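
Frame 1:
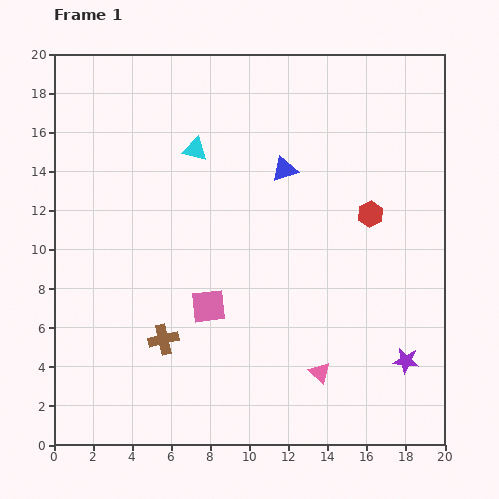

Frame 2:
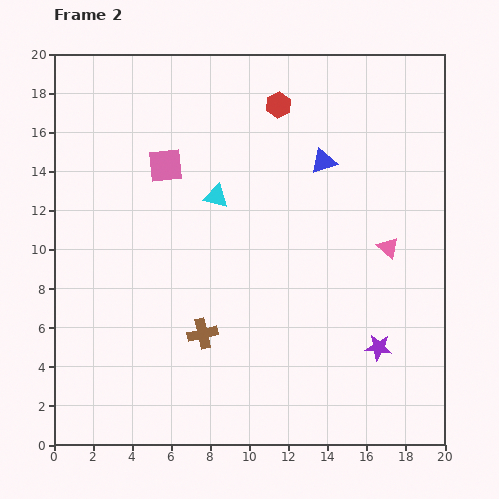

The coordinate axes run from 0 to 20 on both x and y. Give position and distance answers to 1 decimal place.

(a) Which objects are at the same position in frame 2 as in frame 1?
none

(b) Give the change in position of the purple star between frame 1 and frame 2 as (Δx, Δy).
(-1.4, 0.7)

The purple star was at (18.0, 4.3) in frame 1 and (16.6, 5.0) in frame 2.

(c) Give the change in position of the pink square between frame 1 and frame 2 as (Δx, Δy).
(-2.2, 7.2)

The pink square was at (7.9, 7.1) in frame 1 and (5.7, 14.3) in frame 2.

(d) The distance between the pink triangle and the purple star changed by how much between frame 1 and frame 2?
+0.7

Distance in frame 1: 4.4. Distance in frame 2: 5.1.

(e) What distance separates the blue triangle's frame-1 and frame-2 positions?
2.0

The blue triangle moved from (11.8, 14.1) to (13.8, 14.5), a distance of √(2.0² + 0.4²) ≈ 2.0.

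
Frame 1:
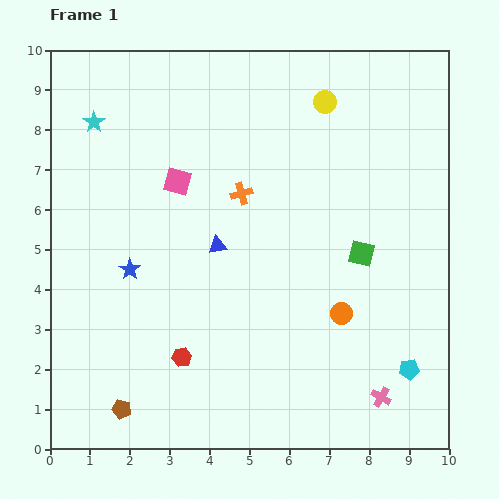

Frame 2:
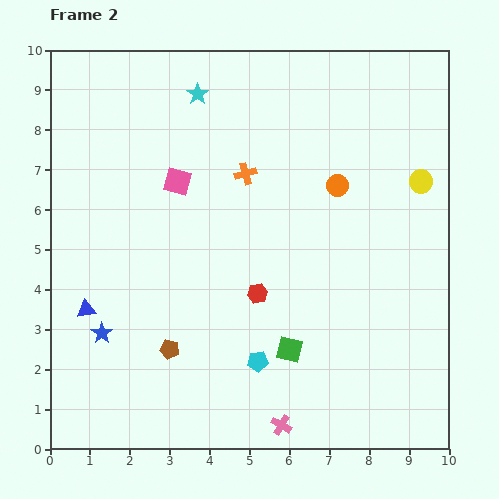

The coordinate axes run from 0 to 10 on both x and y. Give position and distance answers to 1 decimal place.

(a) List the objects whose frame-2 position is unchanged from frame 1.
the pink square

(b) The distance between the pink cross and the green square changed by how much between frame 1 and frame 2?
-1.7

Distance in frame 1: 3.6. Distance in frame 2: 1.9.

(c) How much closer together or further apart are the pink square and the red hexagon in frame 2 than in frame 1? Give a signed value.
-1.0

Distance in frame 1: 4.4. Distance in frame 2: 3.4.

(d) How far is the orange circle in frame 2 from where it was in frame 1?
3.2

The orange circle moved from (7.3, 3.4) to (7.2, 6.6), a distance of √(0.1² + 3.2²) ≈ 3.2.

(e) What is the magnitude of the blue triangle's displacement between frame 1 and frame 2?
3.7

The blue triangle moved from (4.2, 5.1) to (0.9, 3.5), a distance of √(3.3² + 1.6²) ≈ 3.7.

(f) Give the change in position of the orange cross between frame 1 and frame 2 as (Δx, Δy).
(0.1, 0.5)

The orange cross was at (4.8, 6.4) in frame 1 and (4.9, 6.9) in frame 2.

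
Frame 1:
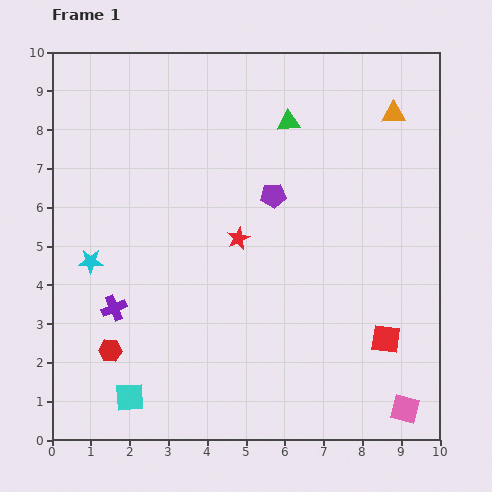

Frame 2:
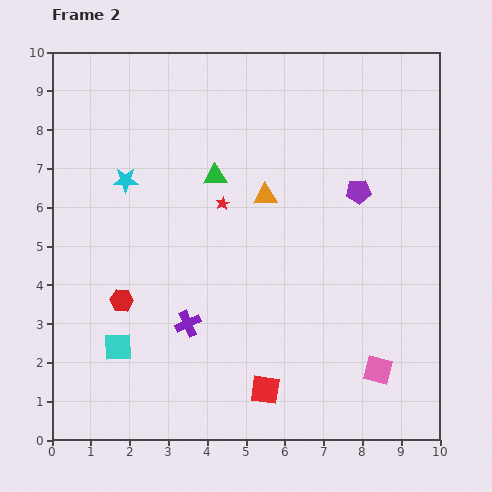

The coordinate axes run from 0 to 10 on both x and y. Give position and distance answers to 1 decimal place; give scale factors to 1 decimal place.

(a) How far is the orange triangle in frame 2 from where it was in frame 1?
3.9

The orange triangle moved from (8.8, 8.4) to (5.5, 6.3), a distance of √(3.3² + 2.1²) ≈ 3.9.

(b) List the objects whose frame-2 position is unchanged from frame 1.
none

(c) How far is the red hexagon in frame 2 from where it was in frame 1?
1.3

The red hexagon moved from (1.5, 2.3) to (1.8, 3.6), a distance of √(0.3² + 1.3²) ≈ 1.3.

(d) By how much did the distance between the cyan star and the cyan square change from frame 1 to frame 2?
+0.7

Distance in frame 1: 3.6. Distance in frame 2: 4.3.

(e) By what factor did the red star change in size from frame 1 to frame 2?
0.6×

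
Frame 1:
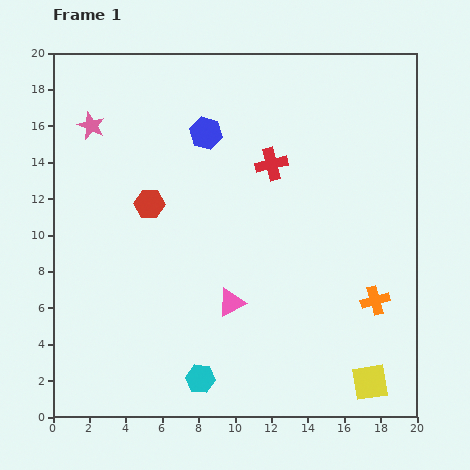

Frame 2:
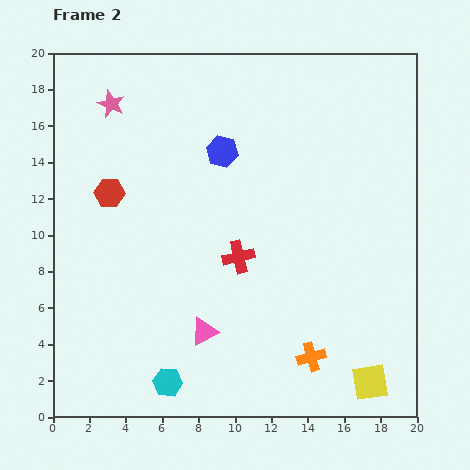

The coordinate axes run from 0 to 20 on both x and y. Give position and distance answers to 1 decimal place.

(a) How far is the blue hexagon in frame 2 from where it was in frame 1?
1.3

The blue hexagon moved from (8.4, 15.6) to (9.3, 14.6), a distance of √(0.9² + 1.0²) ≈ 1.3.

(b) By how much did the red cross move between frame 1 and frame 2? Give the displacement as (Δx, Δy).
(-1.8, -5.1)

The red cross was at (12.0, 13.9) in frame 1 and (10.2, 8.8) in frame 2.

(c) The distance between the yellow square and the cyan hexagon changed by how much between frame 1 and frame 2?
+1.8

Distance in frame 1: 9.3. Distance in frame 2: 11.1.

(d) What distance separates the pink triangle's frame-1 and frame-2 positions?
2.2

The pink triangle moved from (9.8, 6.3) to (8.3, 4.7), a distance of √(1.5² + 1.6²) ≈ 2.2.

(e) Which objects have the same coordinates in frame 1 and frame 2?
the yellow square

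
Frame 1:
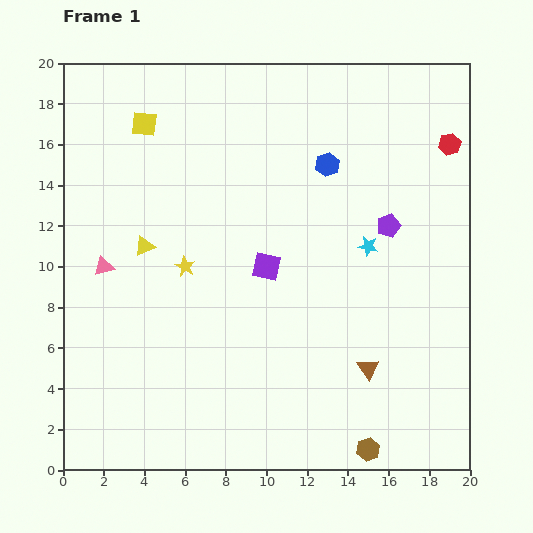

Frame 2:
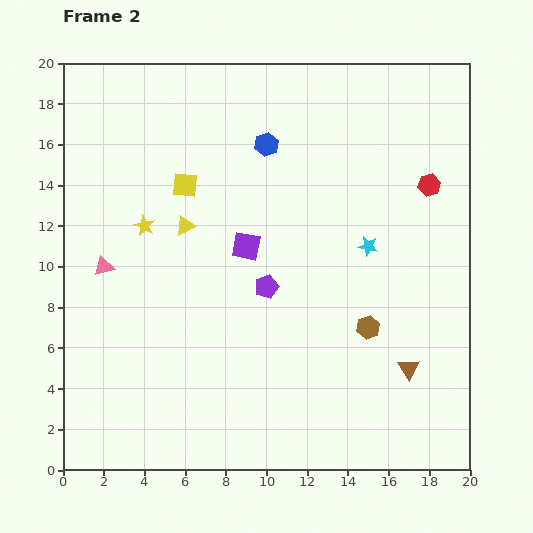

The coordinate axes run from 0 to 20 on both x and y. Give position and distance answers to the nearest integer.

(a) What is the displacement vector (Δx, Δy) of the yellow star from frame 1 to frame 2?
(-2, 2)

The yellow star was at (6, 10) in frame 1 and (4, 12) in frame 2.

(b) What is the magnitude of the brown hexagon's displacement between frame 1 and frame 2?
6

The brown hexagon moved from (15, 1) to (15, 7), a distance of √(0² + 6²) ≈ 6.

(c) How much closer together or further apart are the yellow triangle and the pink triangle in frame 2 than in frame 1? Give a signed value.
+2

Distance in frame 1: 2. Distance in frame 2: 4.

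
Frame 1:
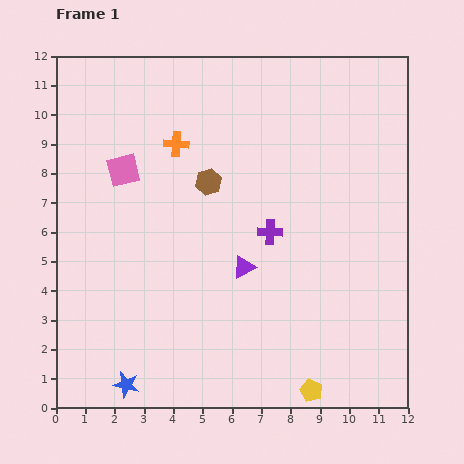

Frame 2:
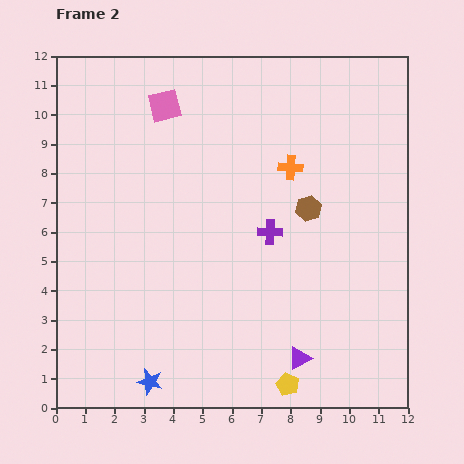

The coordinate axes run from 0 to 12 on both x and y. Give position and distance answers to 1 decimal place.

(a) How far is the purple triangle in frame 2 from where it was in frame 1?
3.6

The purple triangle moved from (6.4, 4.8) to (8.3, 1.7), a distance of √(1.9² + 3.1²) ≈ 3.6.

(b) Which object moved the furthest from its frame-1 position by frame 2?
the orange cross

(moved 4.0; next 3.6)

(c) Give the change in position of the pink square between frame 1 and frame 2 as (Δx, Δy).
(1.4, 2.2)

The pink square was at (2.3, 8.1) in frame 1 and (3.7, 10.3) in frame 2.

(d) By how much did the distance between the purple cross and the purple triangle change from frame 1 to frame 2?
+2.9

Distance in frame 1: 1.5. Distance in frame 2: 4.4.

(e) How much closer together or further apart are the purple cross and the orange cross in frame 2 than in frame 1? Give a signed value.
-2.1

Distance in frame 1: 4.4. Distance in frame 2: 2.3.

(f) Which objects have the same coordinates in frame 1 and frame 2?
the purple cross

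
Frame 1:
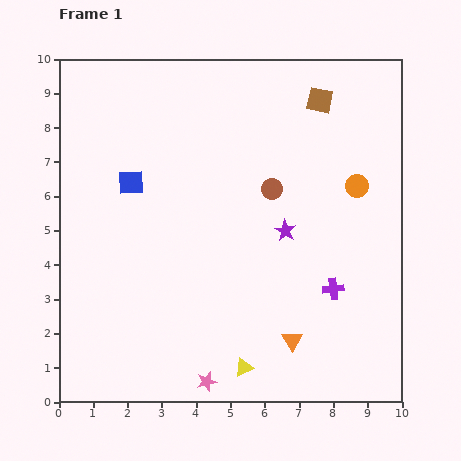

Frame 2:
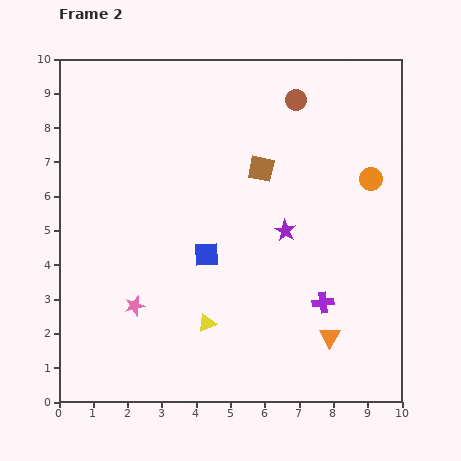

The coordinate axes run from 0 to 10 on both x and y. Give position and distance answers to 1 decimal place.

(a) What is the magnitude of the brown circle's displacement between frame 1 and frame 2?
2.7

The brown circle moved from (6.2, 6.2) to (6.9, 8.8), a distance of √(0.7² + 2.6²) ≈ 2.7.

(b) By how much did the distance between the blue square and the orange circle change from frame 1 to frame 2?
-1.3

Distance in frame 1: 6.6. Distance in frame 2: 5.3.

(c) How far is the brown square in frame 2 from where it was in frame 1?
2.6

The brown square moved from (7.6, 8.8) to (5.9, 6.8), a distance of √(1.7² + 2.0²) ≈ 2.6.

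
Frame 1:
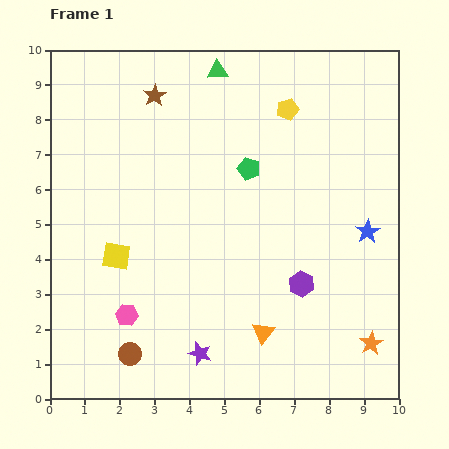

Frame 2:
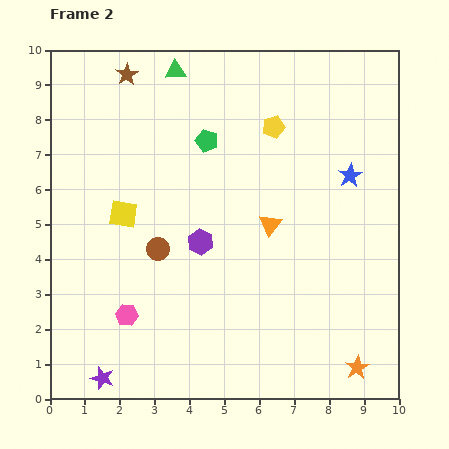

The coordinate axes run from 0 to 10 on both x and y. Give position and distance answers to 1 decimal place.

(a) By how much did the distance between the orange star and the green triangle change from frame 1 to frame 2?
+1.0

Distance in frame 1: 9.0. Distance in frame 2: 10.0.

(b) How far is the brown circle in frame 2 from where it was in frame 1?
3.1

The brown circle moved from (2.3, 1.3) to (3.1, 4.3), a distance of √(0.8² + 3.0²) ≈ 3.1.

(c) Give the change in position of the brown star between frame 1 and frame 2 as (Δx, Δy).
(-0.8, 0.6)

The brown star was at (3.0, 8.7) in frame 1 and (2.2, 9.3) in frame 2.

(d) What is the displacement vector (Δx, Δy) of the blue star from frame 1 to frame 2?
(-0.5, 1.6)

The blue star was at (9.1, 4.8) in frame 1 and (8.6, 6.4) in frame 2.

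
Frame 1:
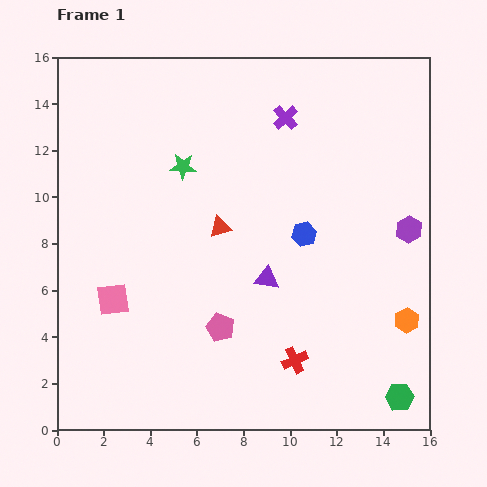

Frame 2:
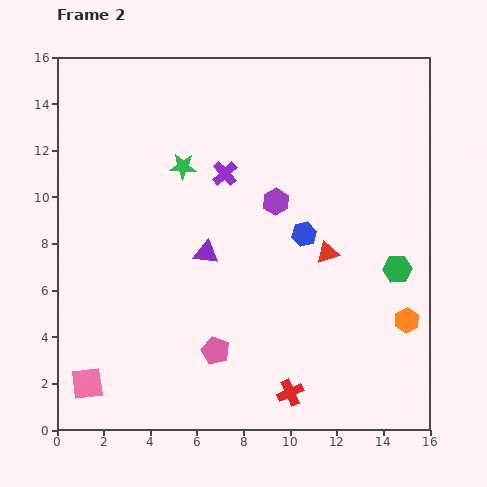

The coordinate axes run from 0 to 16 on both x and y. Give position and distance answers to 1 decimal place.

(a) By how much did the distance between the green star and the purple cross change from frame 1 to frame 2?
-3.1

Distance in frame 1: 4.9. Distance in frame 2: 1.8.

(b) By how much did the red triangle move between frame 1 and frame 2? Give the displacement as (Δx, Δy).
(4.6, -1.1)

The red triangle was at (7.0, 8.7) in frame 1 and (11.6, 7.6) in frame 2.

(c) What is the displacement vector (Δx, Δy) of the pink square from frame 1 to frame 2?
(-1.1, -3.6)

The pink square was at (2.4, 5.6) in frame 1 and (1.3, 2.0) in frame 2.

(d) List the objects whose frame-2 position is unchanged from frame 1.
the blue hexagon, the orange hexagon, the green star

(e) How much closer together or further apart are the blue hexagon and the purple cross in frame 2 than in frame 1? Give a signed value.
-0.8

Distance in frame 1: 5.1. Distance in frame 2: 4.3.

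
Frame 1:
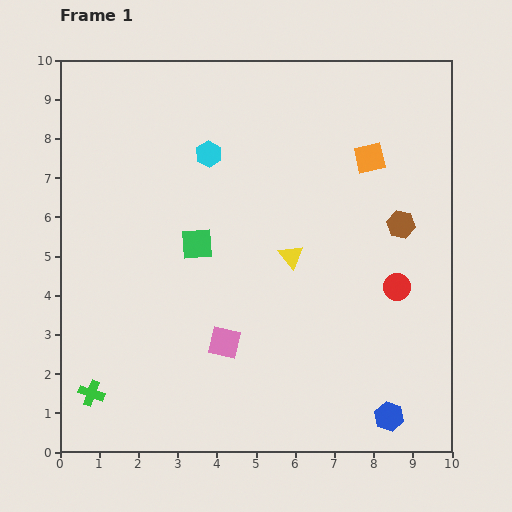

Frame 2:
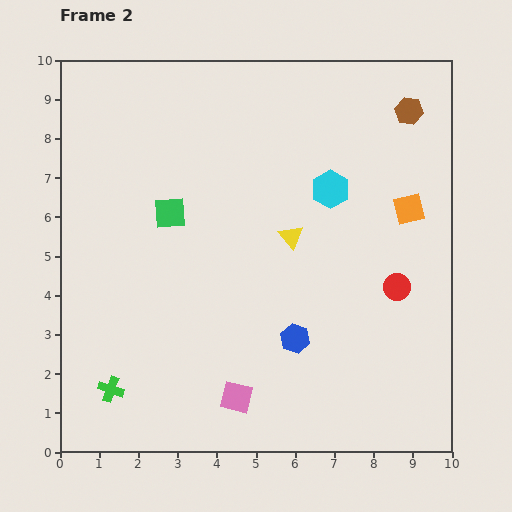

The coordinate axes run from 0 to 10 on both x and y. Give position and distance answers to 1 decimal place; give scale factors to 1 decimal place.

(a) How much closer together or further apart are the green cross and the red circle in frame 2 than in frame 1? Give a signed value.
-0.6

Distance in frame 1: 8.3. Distance in frame 2: 7.7.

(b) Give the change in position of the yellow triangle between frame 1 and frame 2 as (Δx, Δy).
(0.0, 0.5)

The yellow triangle was at (5.9, 5.0) in frame 1 and (5.9, 5.5) in frame 2.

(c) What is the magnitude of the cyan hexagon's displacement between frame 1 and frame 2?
3.2

The cyan hexagon moved from (3.8, 7.6) to (6.9, 6.7), a distance of √(3.1² + 0.9²) ≈ 3.2.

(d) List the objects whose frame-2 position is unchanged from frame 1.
the red circle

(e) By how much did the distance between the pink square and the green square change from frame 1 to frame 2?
+2.4

Distance in frame 1: 2.6. Distance in frame 2: 5.0.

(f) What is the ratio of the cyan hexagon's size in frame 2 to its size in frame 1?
1.4×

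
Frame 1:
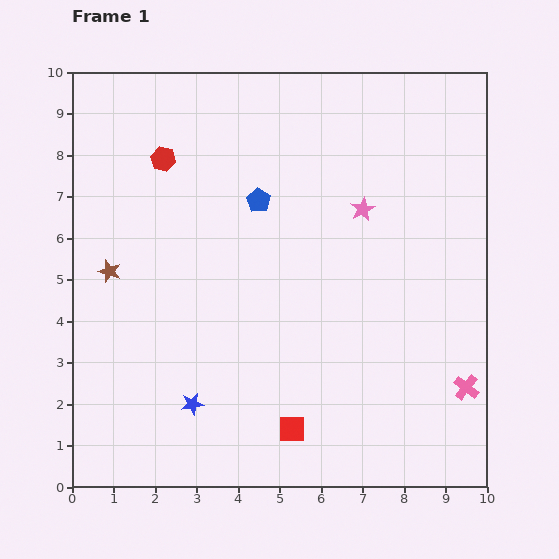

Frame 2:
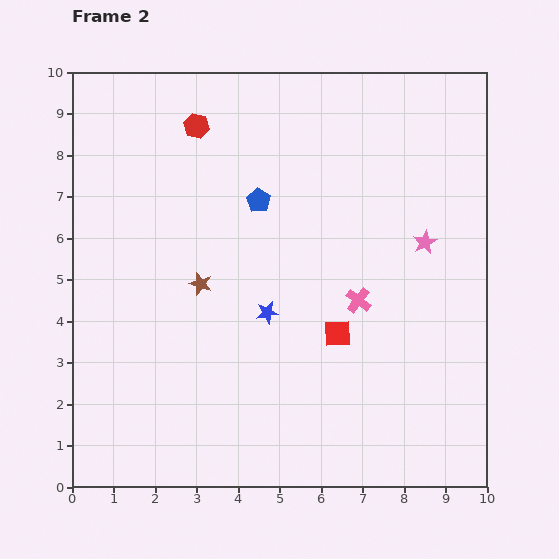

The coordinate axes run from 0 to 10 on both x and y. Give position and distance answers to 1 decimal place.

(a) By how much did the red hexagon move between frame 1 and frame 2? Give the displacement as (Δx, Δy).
(0.8, 0.8)

The red hexagon was at (2.2, 7.9) in frame 1 and (3.0, 8.7) in frame 2.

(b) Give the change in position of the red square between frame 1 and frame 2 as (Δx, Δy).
(1.1, 2.3)

The red square was at (5.3, 1.4) in frame 1 and (6.4, 3.7) in frame 2.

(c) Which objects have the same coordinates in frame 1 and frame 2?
the blue pentagon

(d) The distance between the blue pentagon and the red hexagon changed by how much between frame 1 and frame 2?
-0.2

Distance in frame 1: 2.5. Distance in frame 2: 2.3.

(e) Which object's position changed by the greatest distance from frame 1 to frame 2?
the pink cross

(moved 3.3; next 2.8)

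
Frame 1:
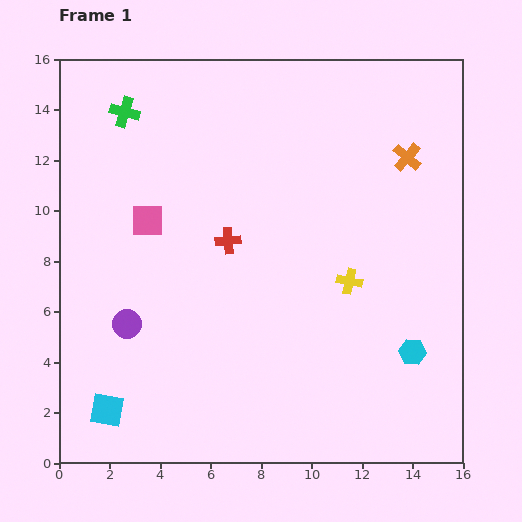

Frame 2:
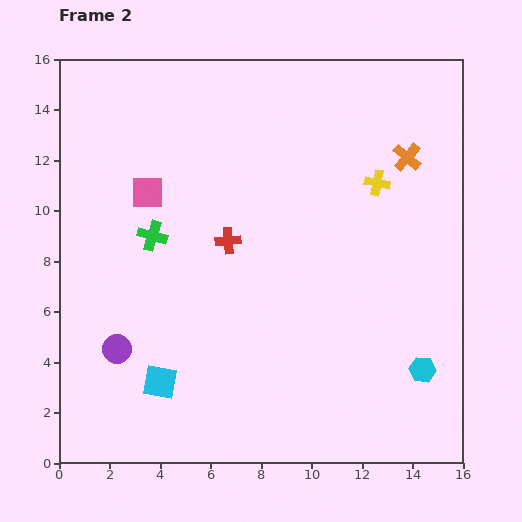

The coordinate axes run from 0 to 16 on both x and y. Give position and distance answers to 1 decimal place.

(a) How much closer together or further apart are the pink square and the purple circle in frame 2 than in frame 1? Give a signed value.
+2.1

Distance in frame 1: 4.2. Distance in frame 2: 6.3.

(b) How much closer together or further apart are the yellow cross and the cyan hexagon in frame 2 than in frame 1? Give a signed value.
+3.8

Distance in frame 1: 3.8. Distance in frame 2: 7.6.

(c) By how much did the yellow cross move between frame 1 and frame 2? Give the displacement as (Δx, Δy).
(1.1, 3.9)

The yellow cross was at (11.5, 7.2) in frame 1 and (12.6, 11.1) in frame 2.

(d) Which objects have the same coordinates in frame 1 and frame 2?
the orange cross, the red cross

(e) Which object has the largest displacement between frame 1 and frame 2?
the green cross

(moved 5.0; next 4.1)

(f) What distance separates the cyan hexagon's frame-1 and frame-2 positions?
0.8

The cyan hexagon moved from (14.0, 4.4) to (14.4, 3.7), a distance of √(0.4² + 0.7²) ≈ 0.8.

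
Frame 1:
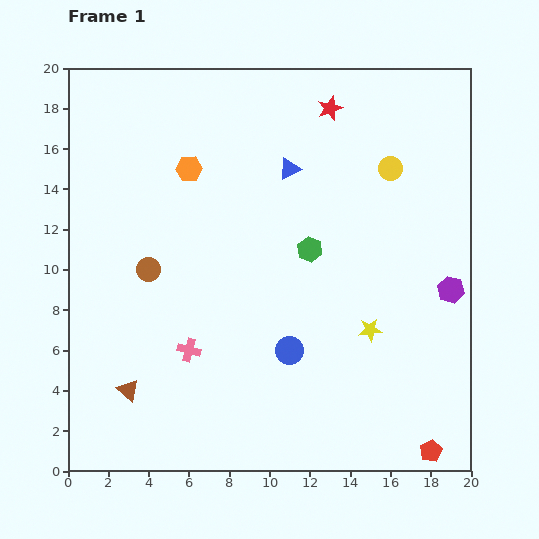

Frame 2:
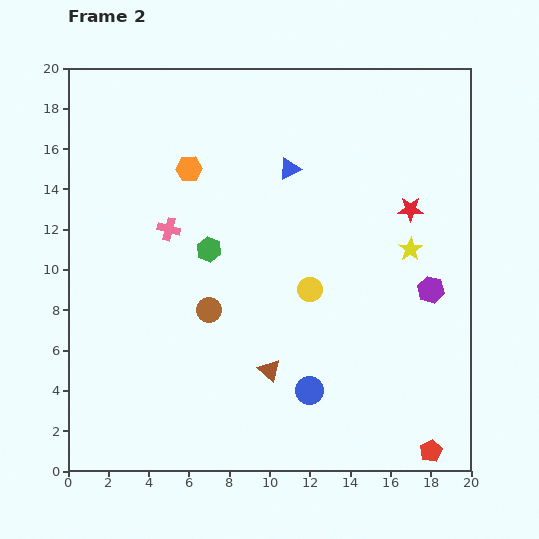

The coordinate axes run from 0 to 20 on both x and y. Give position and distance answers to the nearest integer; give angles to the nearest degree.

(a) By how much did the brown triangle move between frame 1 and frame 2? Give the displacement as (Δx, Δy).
(7, 1)

The brown triangle was at (3, 4) in frame 1 and (10, 5) in frame 2.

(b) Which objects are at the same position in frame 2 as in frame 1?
the blue triangle, the red pentagon, the orange hexagon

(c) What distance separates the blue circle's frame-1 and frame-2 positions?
2

The blue circle moved from (11, 6) to (12, 4), a distance of √(1² + 2²) ≈ 2.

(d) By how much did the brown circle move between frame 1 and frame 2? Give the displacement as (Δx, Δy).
(3, -2)

The brown circle was at (4, 10) in frame 1 and (7, 8) in frame 2.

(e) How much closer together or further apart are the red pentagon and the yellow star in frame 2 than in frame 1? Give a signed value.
+3

Distance in frame 1: 7. Distance in frame 2: 10.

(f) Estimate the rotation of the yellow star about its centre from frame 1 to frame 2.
28° counter-clockwise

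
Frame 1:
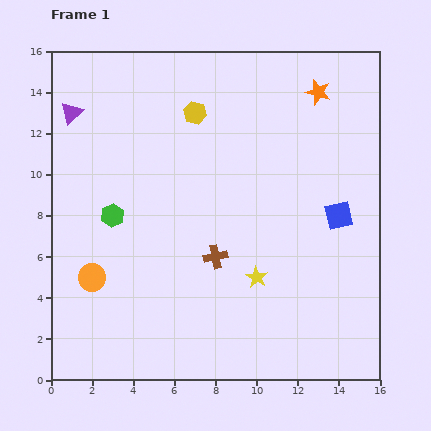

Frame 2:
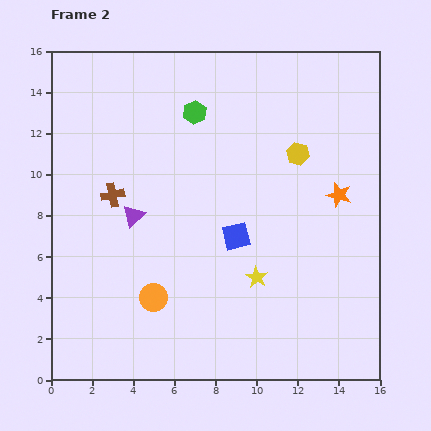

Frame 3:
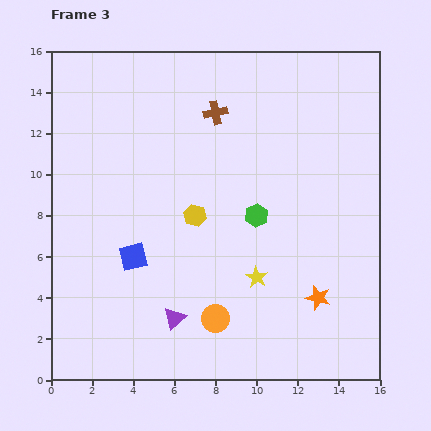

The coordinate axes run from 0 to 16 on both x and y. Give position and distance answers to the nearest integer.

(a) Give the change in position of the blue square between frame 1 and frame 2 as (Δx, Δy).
(-5, -1)

The blue square was at (14, 8) in frame 1 and (9, 7) in frame 2.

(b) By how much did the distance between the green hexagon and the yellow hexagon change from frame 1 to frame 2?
-1

Distance in frame 1: 6. Distance in frame 2: 5.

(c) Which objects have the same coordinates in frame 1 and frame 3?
the yellow star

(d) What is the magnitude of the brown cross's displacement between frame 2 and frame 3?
6

The brown cross moved from (3, 9) to (8, 13), a distance of √(5² + 4²) ≈ 6.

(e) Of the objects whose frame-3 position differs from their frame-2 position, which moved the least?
the orange circle

(moved 3)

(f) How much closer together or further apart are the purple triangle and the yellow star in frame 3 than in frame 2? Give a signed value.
-3

Distance in frame 2: 7. Distance in frame 3: 4.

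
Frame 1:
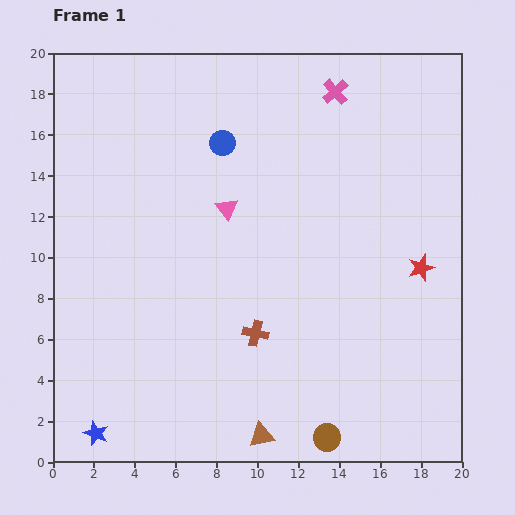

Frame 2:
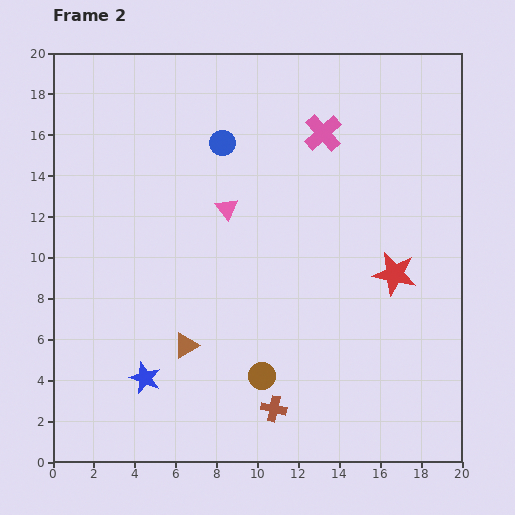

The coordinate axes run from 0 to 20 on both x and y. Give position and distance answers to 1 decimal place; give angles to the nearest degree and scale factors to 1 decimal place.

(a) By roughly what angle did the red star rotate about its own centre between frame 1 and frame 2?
29° clockwise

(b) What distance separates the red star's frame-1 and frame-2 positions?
1.3

The red star moved from (18.0, 9.5) to (16.7, 9.2), a distance of √(1.3² + 0.3²) ≈ 1.3.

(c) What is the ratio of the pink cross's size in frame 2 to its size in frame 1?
1.4×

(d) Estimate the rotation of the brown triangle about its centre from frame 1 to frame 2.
17° counter-clockwise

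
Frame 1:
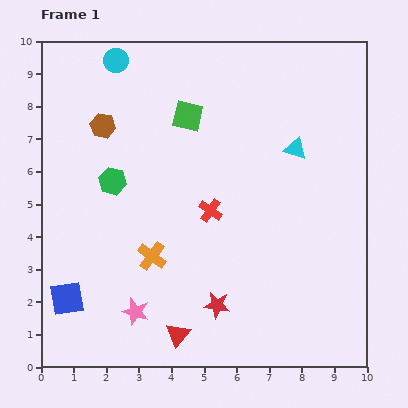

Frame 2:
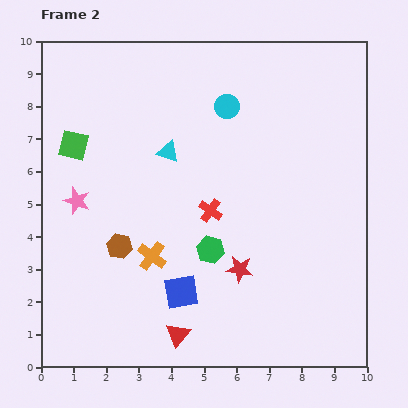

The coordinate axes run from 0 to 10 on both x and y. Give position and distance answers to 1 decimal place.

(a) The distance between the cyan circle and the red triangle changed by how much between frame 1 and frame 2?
-1.4

Distance in frame 1: 8.6. Distance in frame 2: 7.2.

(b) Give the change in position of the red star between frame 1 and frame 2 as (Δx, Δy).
(0.7, 1.1)

The red star was at (5.4, 1.9) in frame 1 and (6.1, 3.0) in frame 2.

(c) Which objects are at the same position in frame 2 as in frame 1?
the orange cross, the red cross, the red triangle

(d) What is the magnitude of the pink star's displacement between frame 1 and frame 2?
3.8

The pink star moved from (2.9, 1.7) to (1.1, 5.1), a distance of √(1.8² + 3.4²) ≈ 3.8.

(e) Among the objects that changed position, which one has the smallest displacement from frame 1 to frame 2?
the red star

(moved 1.3)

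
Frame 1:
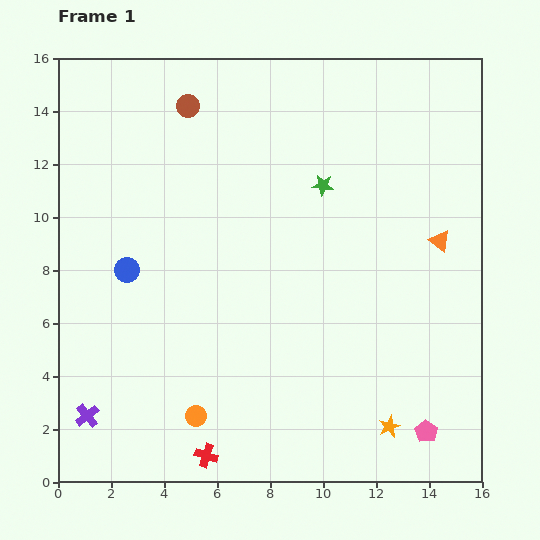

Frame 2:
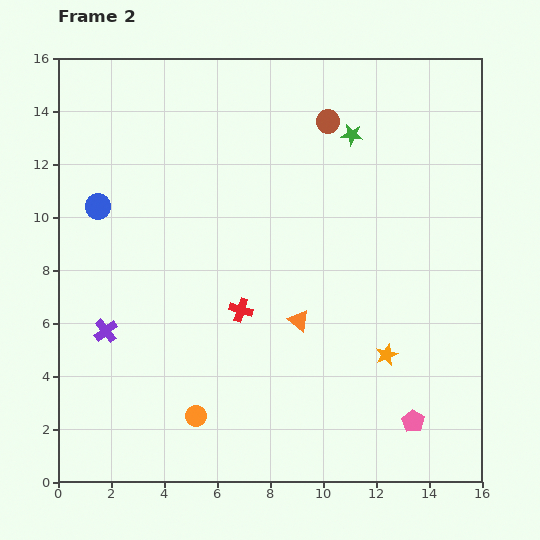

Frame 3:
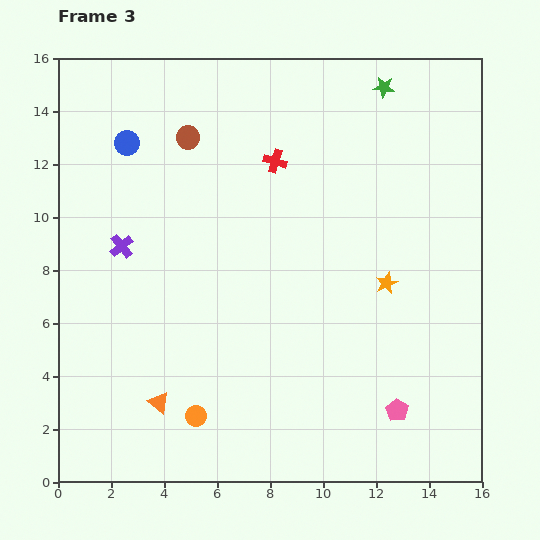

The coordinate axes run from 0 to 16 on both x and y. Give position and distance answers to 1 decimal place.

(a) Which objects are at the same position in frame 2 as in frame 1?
the orange circle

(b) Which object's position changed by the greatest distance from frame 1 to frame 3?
the orange triangle

(moved 12.2; next 11.4)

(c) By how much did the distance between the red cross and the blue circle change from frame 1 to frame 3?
-2.0

Distance in frame 1: 7.6. Distance in frame 3: 5.6.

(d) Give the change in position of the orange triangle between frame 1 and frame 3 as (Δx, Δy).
(-10.6, -6.1)

The orange triangle was at (14.4, 9.1) in frame 1 and (3.8, 3.0) in frame 3.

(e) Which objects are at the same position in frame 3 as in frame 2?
the orange circle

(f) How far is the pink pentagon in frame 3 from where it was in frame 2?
0.7

The pink pentagon moved from (13.4, 2.3) to (12.8, 2.7), a distance of √(0.6² + 0.4²) ≈ 0.7.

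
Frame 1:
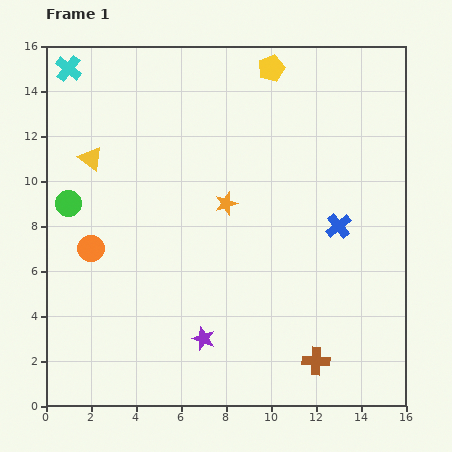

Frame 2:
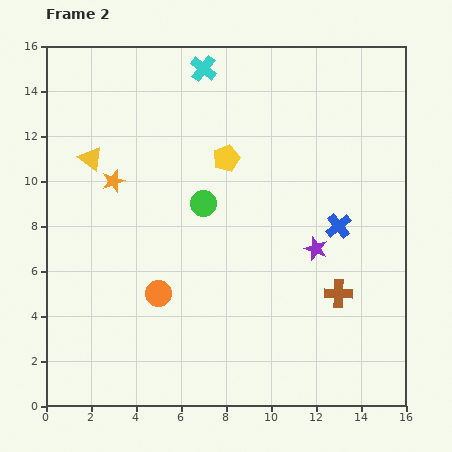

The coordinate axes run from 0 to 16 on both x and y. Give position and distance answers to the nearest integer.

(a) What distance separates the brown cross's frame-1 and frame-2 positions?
3

The brown cross moved from (12, 2) to (13, 5), a distance of √(1² + 3²) ≈ 3.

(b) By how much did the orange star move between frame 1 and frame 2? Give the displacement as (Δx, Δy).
(-5, 1)

The orange star was at (8, 9) in frame 1 and (3, 10) in frame 2.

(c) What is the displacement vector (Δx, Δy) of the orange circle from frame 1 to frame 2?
(3, -2)

The orange circle was at (2, 7) in frame 1 and (5, 5) in frame 2.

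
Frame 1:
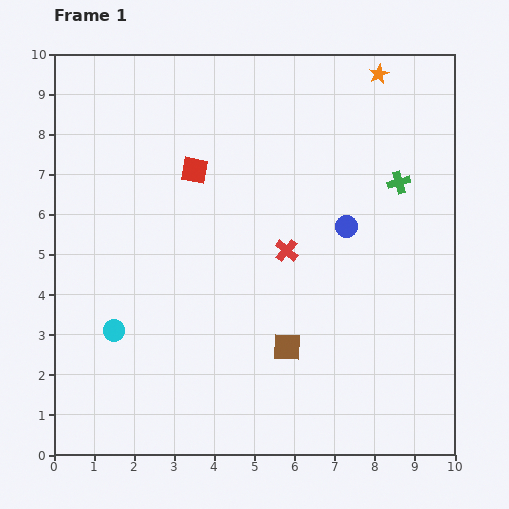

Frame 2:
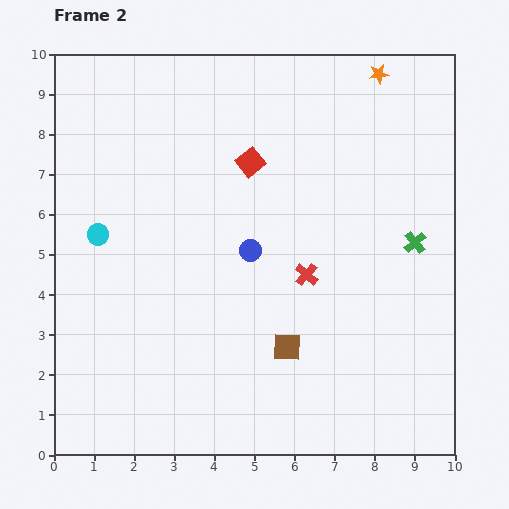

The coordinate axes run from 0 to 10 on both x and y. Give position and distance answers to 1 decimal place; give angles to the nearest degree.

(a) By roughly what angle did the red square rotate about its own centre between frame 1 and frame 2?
40° clockwise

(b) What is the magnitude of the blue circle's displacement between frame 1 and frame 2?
2.5

The blue circle moved from (7.3, 5.7) to (4.9, 5.1), a distance of √(2.4² + 0.6²) ≈ 2.5.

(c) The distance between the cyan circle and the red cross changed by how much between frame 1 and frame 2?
+0.6

Distance in frame 1: 4.7. Distance in frame 2: 5.3.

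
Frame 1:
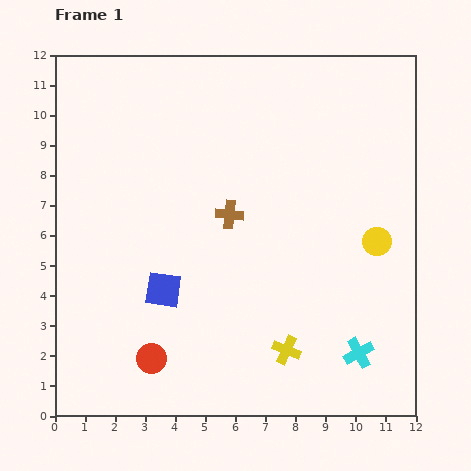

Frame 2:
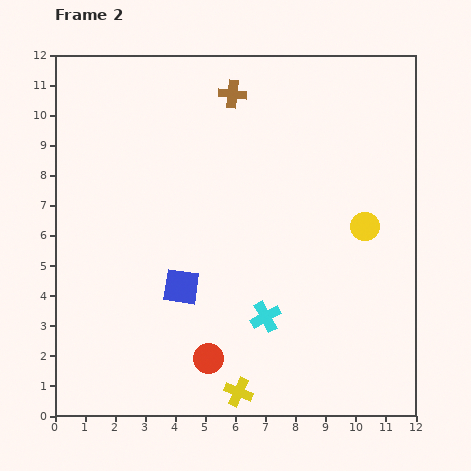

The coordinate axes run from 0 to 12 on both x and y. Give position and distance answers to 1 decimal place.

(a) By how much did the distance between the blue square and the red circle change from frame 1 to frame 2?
+0.3

Distance in frame 1: 2.3. Distance in frame 2: 2.6.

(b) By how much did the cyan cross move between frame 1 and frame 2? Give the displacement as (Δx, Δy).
(-3.1, 1.2)

The cyan cross was at (10.1, 2.1) in frame 1 and (7.0, 3.3) in frame 2.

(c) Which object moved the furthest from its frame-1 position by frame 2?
the brown cross

(moved 4.0; next 3.3)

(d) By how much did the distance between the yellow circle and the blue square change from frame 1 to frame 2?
-0.9

Distance in frame 1: 7.3. Distance in frame 2: 6.4.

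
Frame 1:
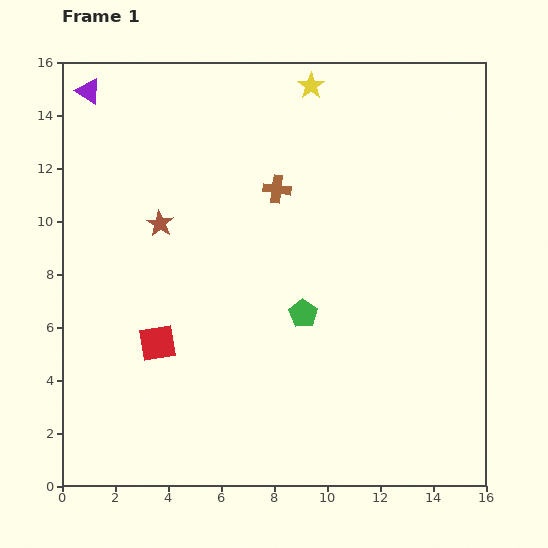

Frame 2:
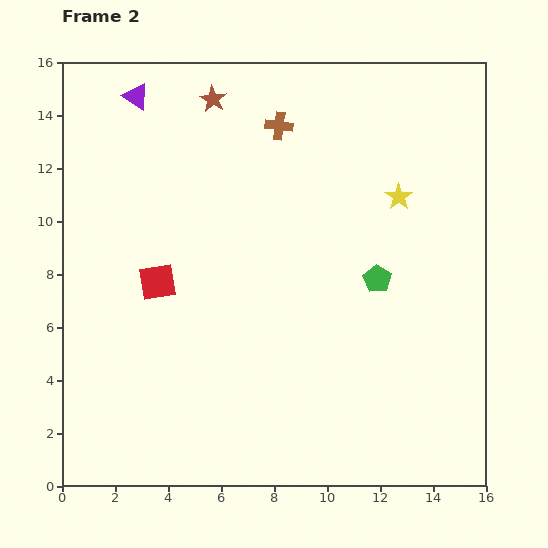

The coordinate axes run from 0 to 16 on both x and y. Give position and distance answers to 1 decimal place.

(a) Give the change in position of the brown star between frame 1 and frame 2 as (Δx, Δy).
(2.0, 4.7)

The brown star was at (3.7, 9.9) in frame 1 and (5.7, 14.6) in frame 2.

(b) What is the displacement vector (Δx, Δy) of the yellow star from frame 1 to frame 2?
(3.3, -4.2)

The yellow star was at (9.4, 15.1) in frame 1 and (12.7, 10.9) in frame 2.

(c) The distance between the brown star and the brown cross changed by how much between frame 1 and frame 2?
-1.9

Distance in frame 1: 4.6. Distance in frame 2: 2.7.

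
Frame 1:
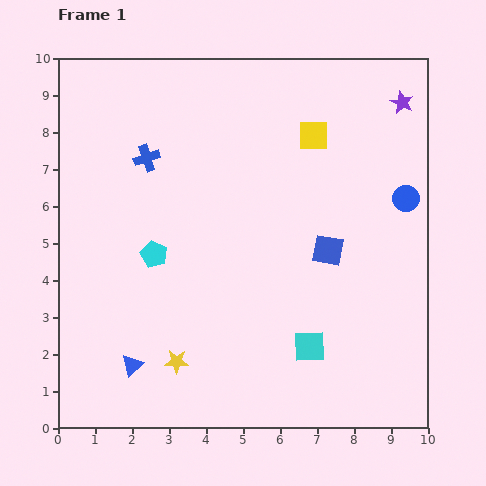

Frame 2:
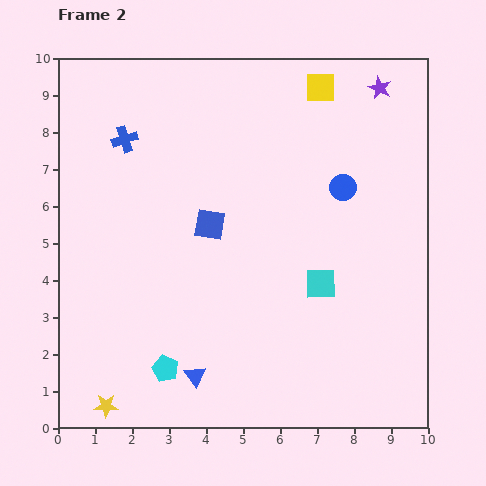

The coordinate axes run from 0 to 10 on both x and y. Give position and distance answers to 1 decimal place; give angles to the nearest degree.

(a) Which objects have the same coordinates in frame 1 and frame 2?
none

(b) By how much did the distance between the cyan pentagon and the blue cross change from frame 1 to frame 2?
+3.7

Distance in frame 1: 2.6. Distance in frame 2: 6.3.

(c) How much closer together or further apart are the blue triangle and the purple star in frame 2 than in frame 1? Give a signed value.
-0.9

Distance in frame 1: 10.2. Distance in frame 2: 9.3.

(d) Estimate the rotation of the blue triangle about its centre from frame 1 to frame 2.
22° counter-clockwise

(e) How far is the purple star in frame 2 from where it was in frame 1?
0.7

The purple star moved from (9.3, 8.8) to (8.7, 9.2), a distance of √(0.6² + 0.4²) ≈ 0.7.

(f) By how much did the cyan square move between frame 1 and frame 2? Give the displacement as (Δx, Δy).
(0.3, 1.7)

The cyan square was at (6.8, 2.2) in frame 1 and (7.1, 3.9) in frame 2.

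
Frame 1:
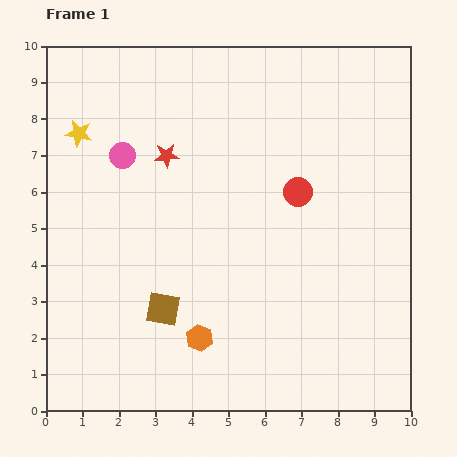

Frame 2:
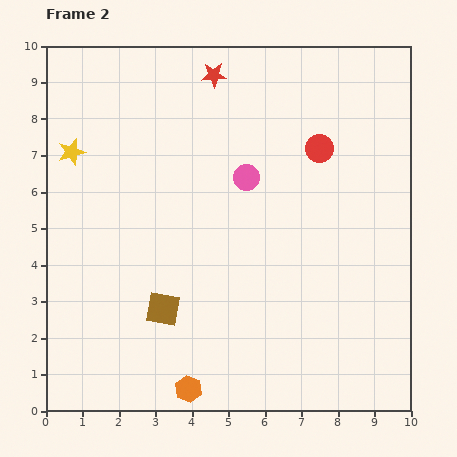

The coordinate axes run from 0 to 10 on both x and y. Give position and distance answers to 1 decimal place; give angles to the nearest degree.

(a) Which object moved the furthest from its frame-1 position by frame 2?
the pink circle

(moved 3.5; next 2.6)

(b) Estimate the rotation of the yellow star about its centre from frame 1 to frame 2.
26° counter-clockwise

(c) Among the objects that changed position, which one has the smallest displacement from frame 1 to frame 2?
the yellow star

(moved 0.5)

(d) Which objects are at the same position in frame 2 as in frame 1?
the brown square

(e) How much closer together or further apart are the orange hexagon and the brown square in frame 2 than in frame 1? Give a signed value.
+1.0

Distance in frame 1: 1.3. Distance in frame 2: 2.3.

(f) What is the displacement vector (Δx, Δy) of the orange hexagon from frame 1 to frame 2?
(-0.3, -1.4)

The orange hexagon was at (4.2, 2.0) in frame 1 and (3.9, 0.6) in frame 2.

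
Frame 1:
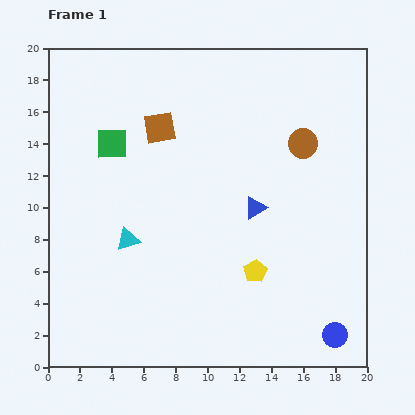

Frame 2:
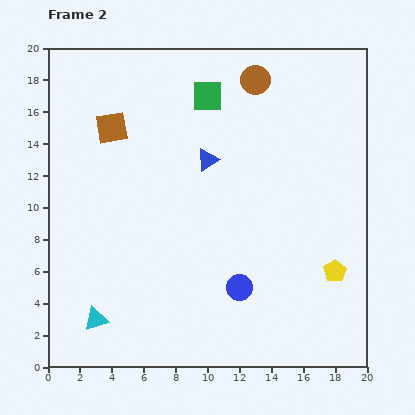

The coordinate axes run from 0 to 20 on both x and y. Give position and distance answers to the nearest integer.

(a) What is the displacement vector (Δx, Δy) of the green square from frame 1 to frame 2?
(6, 3)

The green square was at (4, 14) in frame 1 and (10, 17) in frame 2.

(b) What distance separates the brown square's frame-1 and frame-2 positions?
3

The brown square moved from (7, 15) to (4, 15), a distance of √(3² + 0²) ≈ 3.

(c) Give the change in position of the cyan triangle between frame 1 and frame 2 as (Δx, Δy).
(-2, -5)

The cyan triangle was at (5, 8) in frame 1 and (3, 3) in frame 2.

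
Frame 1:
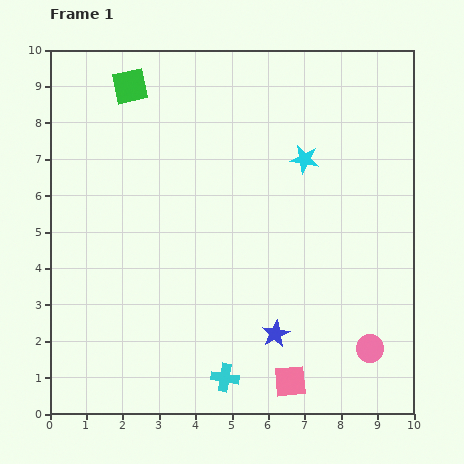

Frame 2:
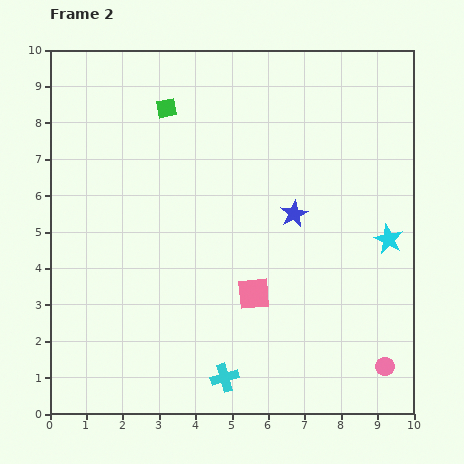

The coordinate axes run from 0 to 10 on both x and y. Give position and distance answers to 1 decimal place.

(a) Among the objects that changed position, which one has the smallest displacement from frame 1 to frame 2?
the pink circle

(moved 0.6)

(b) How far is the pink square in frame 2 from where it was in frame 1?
2.6

The pink square moved from (6.6, 0.9) to (5.6, 3.3), a distance of √(1.0² + 2.4²) ≈ 2.6.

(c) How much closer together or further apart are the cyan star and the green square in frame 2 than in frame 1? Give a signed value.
+1.9

Distance in frame 1: 5.2. Distance in frame 2: 7.1.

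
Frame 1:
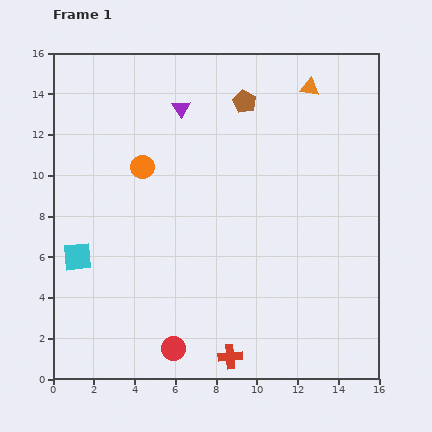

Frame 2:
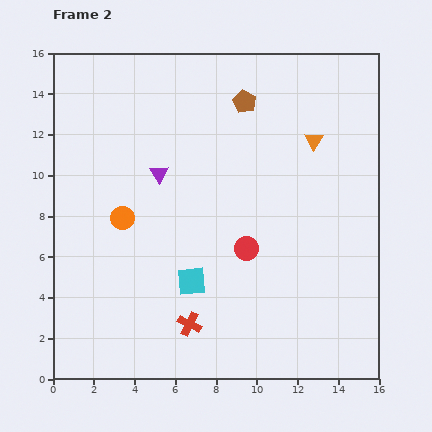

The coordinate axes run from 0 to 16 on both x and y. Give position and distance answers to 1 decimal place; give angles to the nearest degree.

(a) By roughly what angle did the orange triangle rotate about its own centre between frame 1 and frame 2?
54° clockwise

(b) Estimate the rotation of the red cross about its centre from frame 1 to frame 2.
33° clockwise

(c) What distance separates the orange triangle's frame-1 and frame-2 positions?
2.6

The orange triangle moved from (12.6, 14.3) to (12.8, 11.7), a distance of √(0.2² + 2.6²) ≈ 2.6.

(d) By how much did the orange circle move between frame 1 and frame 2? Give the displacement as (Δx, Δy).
(-1.0, -2.5)

The orange circle was at (4.4, 10.4) in frame 1 and (3.4, 7.9) in frame 2.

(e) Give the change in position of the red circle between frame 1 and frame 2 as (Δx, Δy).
(3.6, 4.9)

The red circle was at (5.9, 1.5) in frame 1 and (9.5, 6.4) in frame 2.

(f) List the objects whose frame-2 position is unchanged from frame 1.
the brown pentagon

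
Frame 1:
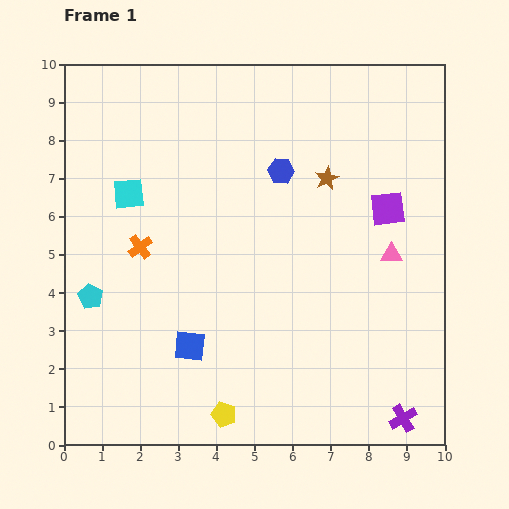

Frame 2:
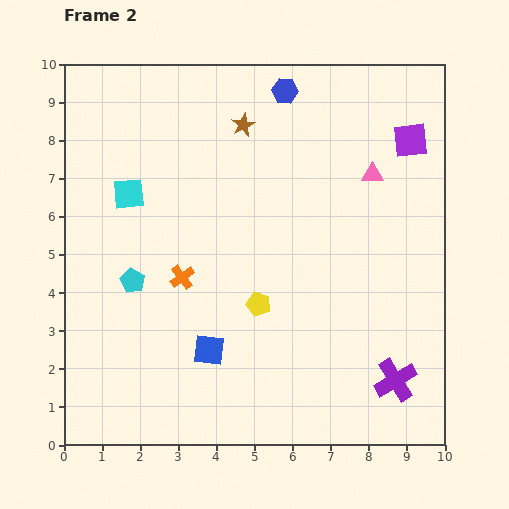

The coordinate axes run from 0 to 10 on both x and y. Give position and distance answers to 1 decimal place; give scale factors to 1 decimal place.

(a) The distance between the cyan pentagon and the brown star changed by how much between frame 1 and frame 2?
-1.9

Distance in frame 1: 6.9. Distance in frame 2: 5.0.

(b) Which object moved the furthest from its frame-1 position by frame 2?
the yellow pentagon

(moved 3.0; next 2.6)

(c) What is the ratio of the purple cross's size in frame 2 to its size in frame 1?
1.5×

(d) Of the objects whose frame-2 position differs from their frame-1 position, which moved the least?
the blue square

(moved 0.5)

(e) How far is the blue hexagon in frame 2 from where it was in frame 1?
2.1

The blue hexagon moved from (5.7, 7.2) to (5.8, 9.3), a distance of √(0.1² + 2.1²) ≈ 2.1.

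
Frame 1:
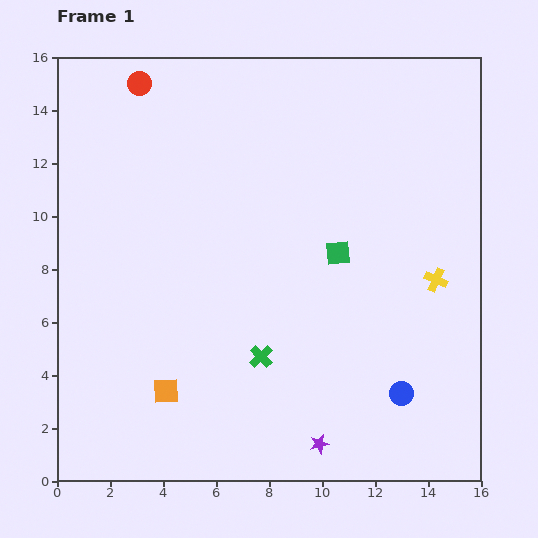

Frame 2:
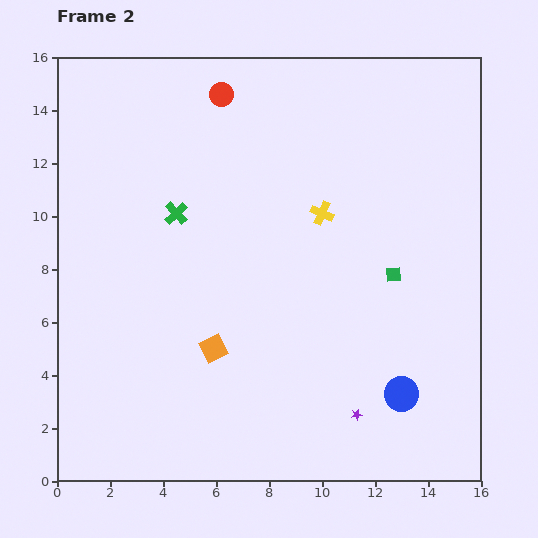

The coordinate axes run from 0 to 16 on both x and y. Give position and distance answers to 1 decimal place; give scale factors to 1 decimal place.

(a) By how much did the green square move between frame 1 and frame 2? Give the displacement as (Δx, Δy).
(2.1, -0.8)

The green square was at (10.6, 8.6) in frame 1 and (12.7, 7.8) in frame 2.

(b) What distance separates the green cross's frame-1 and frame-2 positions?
6.3

The green cross moved from (7.7, 4.7) to (4.5, 10.1), a distance of √(3.2² + 5.4²) ≈ 6.3.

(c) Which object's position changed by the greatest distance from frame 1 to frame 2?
the green cross

(moved 6.3; next 5.0)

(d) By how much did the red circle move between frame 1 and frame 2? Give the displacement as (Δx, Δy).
(3.1, -0.4)

The red circle was at (3.1, 15.0) in frame 1 and (6.2, 14.6) in frame 2.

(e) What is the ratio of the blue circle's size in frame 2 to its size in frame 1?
1.5×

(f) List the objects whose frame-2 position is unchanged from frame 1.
the blue circle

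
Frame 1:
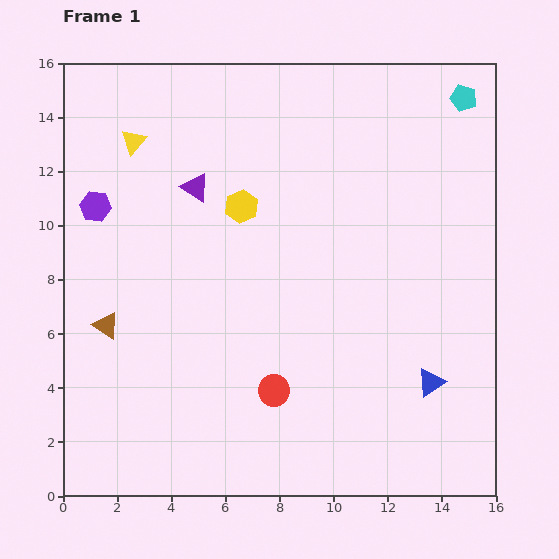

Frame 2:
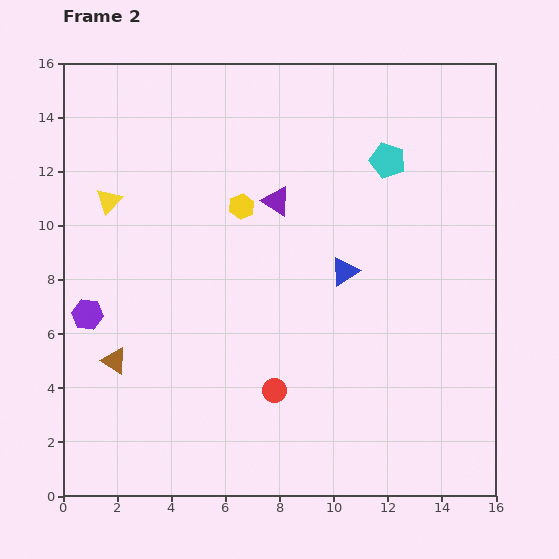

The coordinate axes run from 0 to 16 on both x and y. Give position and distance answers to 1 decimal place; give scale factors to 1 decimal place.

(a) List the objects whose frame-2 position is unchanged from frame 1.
the red circle, the yellow hexagon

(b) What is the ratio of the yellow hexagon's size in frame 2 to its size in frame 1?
0.8×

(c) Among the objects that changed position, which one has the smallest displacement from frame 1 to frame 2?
the brown triangle

(moved 1.3)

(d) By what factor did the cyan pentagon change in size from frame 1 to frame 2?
1.3×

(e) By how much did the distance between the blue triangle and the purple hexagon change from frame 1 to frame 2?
-4.4

Distance in frame 1: 14.0. Distance in frame 2: 9.6.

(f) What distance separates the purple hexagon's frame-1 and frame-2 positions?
4.0

The purple hexagon moved from (1.2, 10.7) to (0.9, 6.7), a distance of √(0.3² + 4.0²) ≈ 4.0.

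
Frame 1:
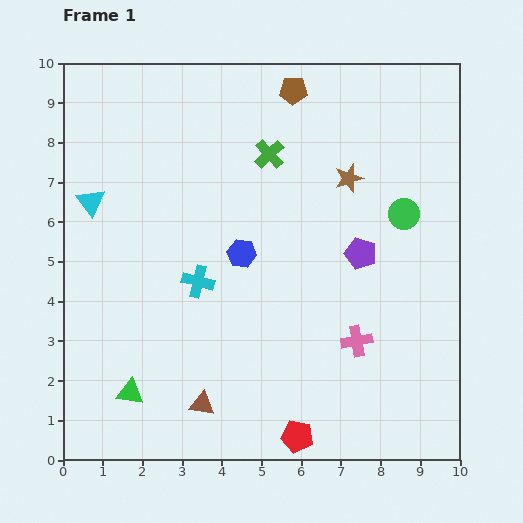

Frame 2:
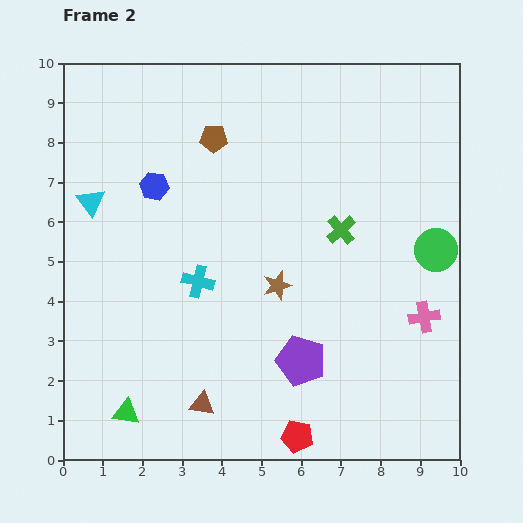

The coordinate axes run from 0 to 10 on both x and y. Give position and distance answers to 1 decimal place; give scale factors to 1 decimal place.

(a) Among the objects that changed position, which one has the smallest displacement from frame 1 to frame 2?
the green triangle

(moved 0.5)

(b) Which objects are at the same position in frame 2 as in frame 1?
the cyan triangle, the red pentagon, the brown triangle, the cyan cross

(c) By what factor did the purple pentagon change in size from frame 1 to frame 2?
1.6×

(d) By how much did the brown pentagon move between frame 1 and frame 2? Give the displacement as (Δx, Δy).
(-2.0, -1.2)

The brown pentagon was at (5.8, 9.3) in frame 1 and (3.8, 8.1) in frame 2.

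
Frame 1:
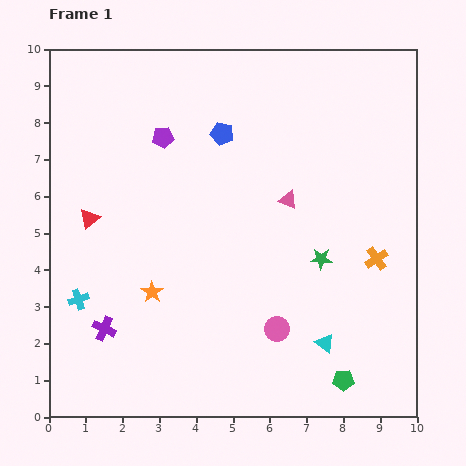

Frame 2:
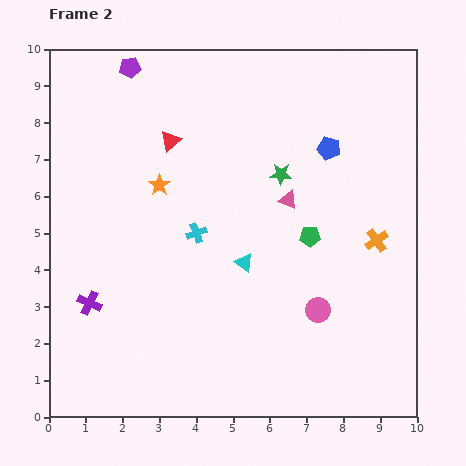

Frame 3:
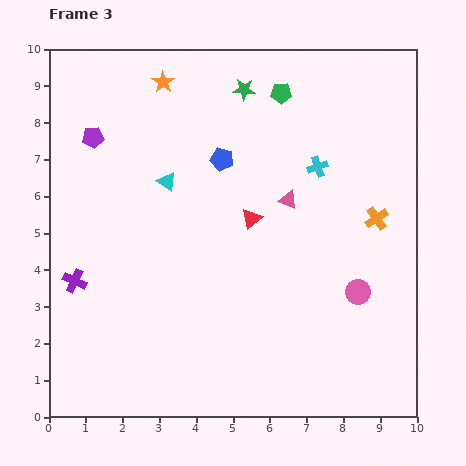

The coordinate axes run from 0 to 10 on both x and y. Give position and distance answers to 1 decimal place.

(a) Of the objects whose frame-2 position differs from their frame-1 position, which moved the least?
the orange cross

(moved 0.5)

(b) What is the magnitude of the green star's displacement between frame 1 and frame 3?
5.1

The green star moved from (7.4, 4.3) to (5.3, 8.9), a distance of √(2.1² + 4.6²) ≈ 5.1.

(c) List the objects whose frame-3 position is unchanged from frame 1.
the pink triangle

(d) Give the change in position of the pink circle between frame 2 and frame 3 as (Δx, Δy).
(1.1, 0.5)

The pink circle was at (7.3, 2.9) in frame 2 and (8.4, 3.4) in frame 3.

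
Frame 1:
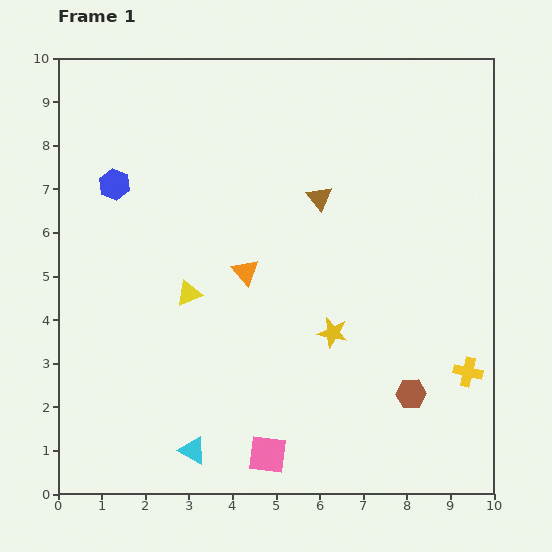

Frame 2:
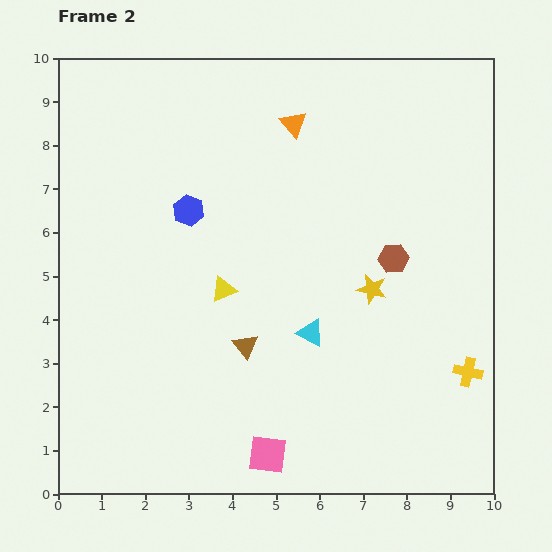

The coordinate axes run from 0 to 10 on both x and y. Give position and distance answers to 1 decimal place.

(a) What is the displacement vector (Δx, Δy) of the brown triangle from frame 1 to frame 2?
(-1.7, -3.4)

The brown triangle was at (6.0, 6.8) in frame 1 and (4.3, 3.4) in frame 2.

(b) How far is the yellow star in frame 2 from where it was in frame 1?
1.3

The yellow star moved from (6.3, 3.7) to (7.2, 4.7), a distance of √(0.9² + 1.0²) ≈ 1.3.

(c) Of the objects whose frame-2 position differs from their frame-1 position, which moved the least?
the yellow triangle

(moved 0.8)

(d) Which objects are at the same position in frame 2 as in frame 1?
the pink square, the yellow cross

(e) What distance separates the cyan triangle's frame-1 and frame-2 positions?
3.8

The cyan triangle moved from (3.1, 1.0) to (5.8, 3.7), a distance of √(2.7² + 2.7²) ≈ 3.8.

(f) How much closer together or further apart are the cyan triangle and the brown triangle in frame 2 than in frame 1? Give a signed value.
-5.0

Distance in frame 1: 6.5. Distance in frame 2: 1.5.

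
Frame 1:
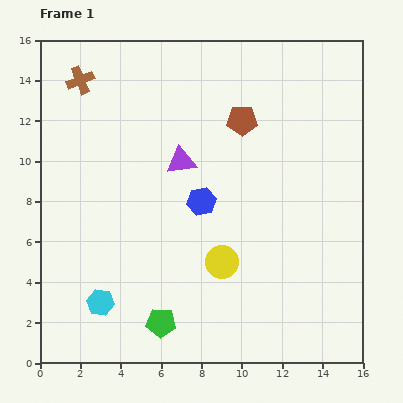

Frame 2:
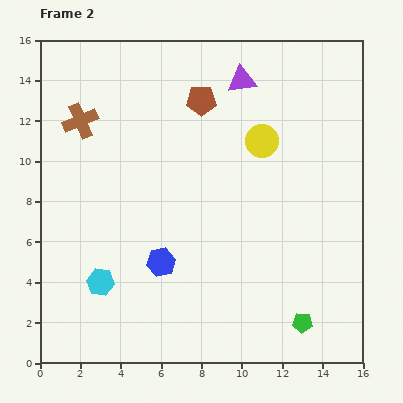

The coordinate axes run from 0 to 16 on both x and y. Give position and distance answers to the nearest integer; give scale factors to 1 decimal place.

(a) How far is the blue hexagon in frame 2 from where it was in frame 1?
4

The blue hexagon moved from (8, 8) to (6, 5), a distance of √(2² + 3²) ≈ 4.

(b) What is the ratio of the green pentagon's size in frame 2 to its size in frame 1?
0.7×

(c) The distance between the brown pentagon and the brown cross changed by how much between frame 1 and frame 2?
-2

Distance in frame 1: 8. Distance in frame 2: 6.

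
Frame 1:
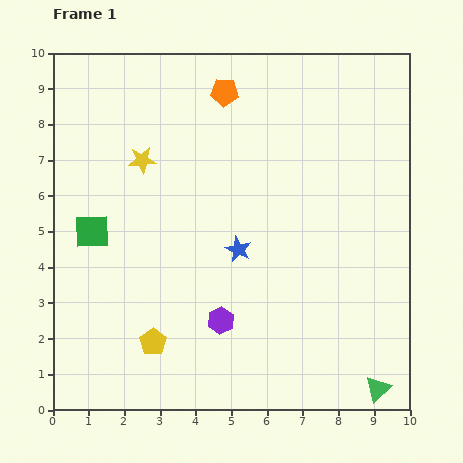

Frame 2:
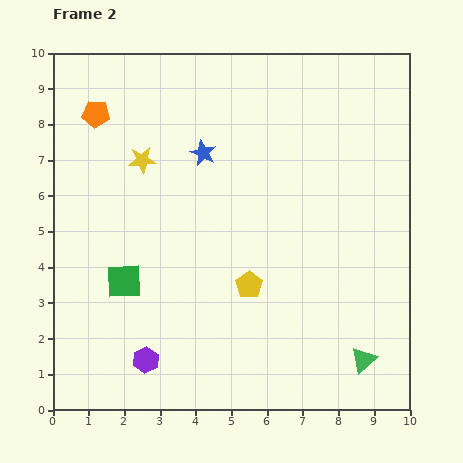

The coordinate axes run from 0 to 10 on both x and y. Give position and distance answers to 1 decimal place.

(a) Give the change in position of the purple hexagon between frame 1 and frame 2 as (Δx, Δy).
(-2.1, -1.1)

The purple hexagon was at (4.7, 2.5) in frame 1 and (2.6, 1.4) in frame 2.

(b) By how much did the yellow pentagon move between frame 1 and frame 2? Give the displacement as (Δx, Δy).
(2.7, 1.6)

The yellow pentagon was at (2.8, 1.9) in frame 1 and (5.5, 3.5) in frame 2.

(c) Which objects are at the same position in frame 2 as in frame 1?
the yellow star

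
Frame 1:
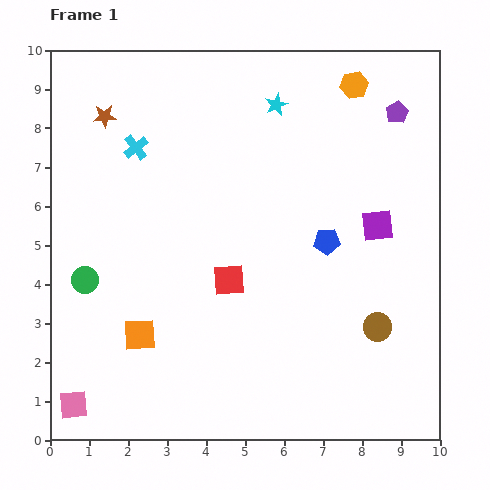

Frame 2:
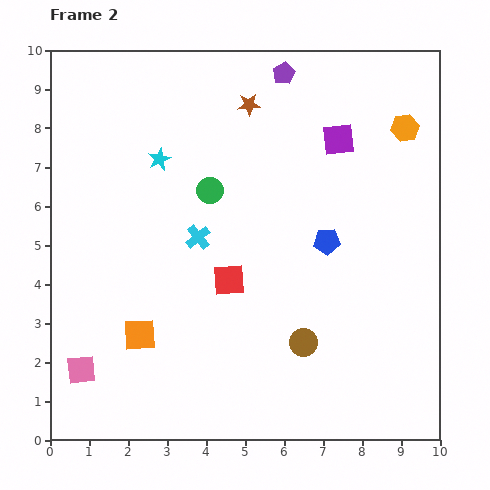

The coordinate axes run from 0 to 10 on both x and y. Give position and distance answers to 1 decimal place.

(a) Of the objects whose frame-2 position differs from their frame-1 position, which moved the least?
the pink square

(moved 0.9)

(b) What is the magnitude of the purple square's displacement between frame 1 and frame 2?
2.4

The purple square moved from (8.4, 5.5) to (7.4, 7.7), a distance of √(1.0² + 2.2²) ≈ 2.4.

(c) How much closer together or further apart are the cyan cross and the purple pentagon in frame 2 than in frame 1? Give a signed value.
-2.1

Distance in frame 1: 6.8. Distance in frame 2: 4.7.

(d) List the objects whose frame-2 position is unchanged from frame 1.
the red square, the blue pentagon, the orange square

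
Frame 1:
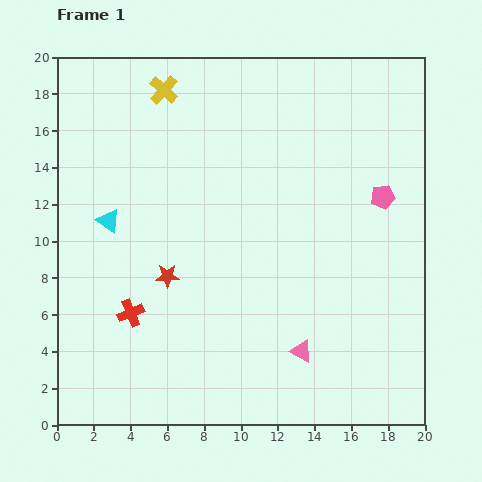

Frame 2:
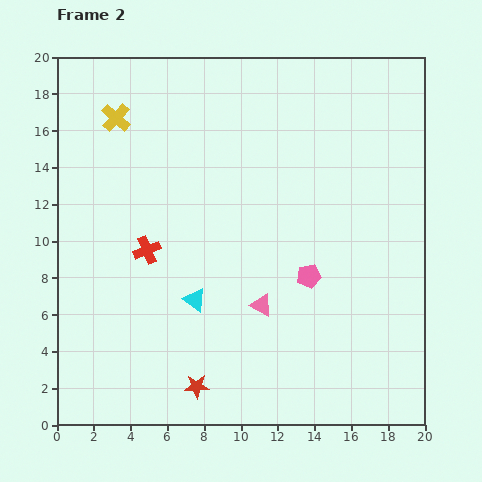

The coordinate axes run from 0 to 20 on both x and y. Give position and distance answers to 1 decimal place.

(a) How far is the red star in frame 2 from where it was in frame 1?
6.2

The red star moved from (6.0, 8.1) to (7.6, 2.1), a distance of √(1.6² + 6.0²) ≈ 6.2.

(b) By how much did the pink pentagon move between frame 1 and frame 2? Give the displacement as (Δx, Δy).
(-4.0, -4.3)

The pink pentagon was at (17.7, 12.4) in frame 1 and (13.7, 8.1) in frame 2.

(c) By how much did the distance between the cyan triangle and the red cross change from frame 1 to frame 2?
-1.4

Distance in frame 1: 5.1. Distance in frame 2: 3.7.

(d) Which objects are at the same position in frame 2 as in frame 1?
none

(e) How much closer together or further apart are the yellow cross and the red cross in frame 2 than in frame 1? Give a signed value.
-4.8

Distance in frame 1: 12.2. Distance in frame 2: 7.4.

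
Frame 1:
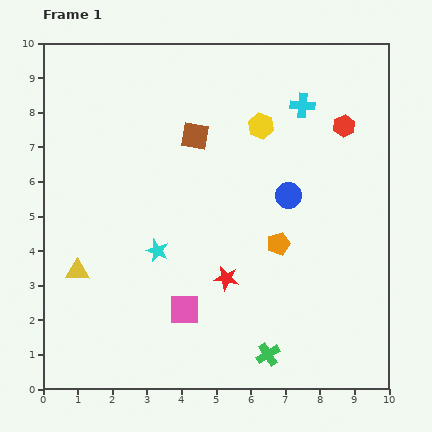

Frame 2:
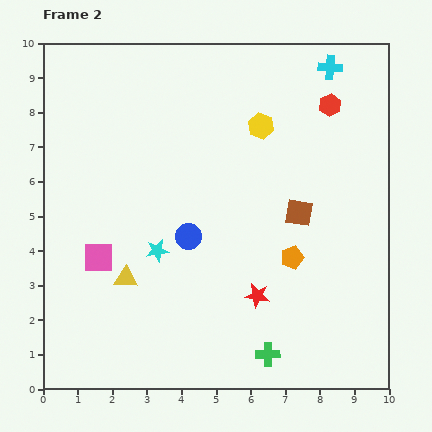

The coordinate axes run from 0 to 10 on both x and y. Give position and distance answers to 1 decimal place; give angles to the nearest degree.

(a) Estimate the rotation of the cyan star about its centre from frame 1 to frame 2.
29° counter-clockwise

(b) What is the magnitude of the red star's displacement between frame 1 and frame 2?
1.0

The red star moved from (5.3, 3.2) to (6.2, 2.7), a distance of √(0.9² + 0.5²) ≈ 1.0.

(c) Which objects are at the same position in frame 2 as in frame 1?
the cyan star, the green cross, the yellow hexagon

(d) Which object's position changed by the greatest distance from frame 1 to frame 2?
the brown square

(moved 3.7; next 3.1)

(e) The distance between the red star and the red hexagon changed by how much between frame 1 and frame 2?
+0.3

Distance in frame 1: 5.6. Distance in frame 2: 5.9.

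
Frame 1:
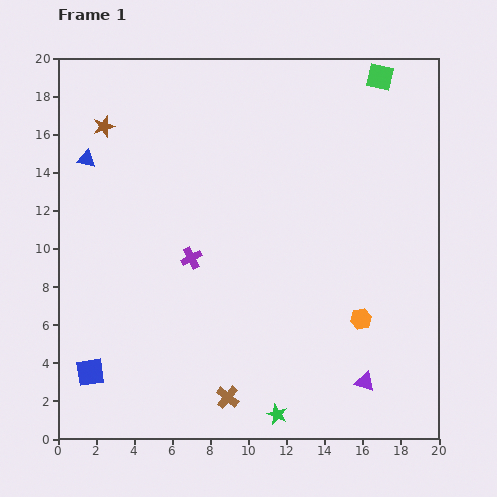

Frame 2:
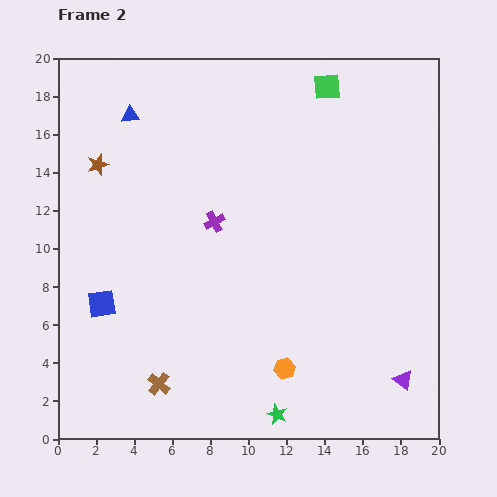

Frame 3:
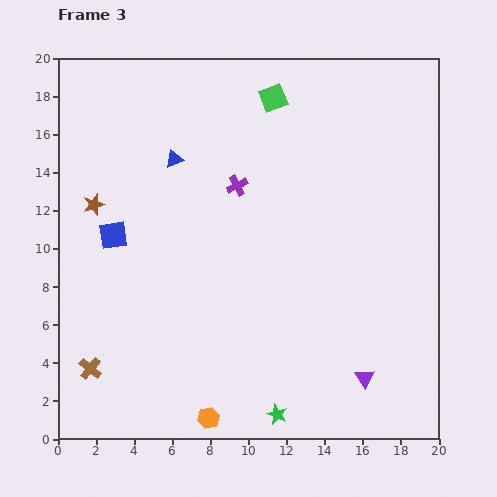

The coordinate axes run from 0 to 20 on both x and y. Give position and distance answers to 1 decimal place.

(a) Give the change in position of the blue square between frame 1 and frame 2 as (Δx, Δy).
(0.6, 3.6)

The blue square was at (1.7, 3.5) in frame 1 and (2.3, 7.1) in frame 2.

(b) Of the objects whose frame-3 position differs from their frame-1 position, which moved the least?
the purple triangle

(moved 0.2)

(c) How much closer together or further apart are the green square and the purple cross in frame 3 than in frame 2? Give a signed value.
-4.2

Distance in frame 2: 9.2. Distance in frame 3: 5.0.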